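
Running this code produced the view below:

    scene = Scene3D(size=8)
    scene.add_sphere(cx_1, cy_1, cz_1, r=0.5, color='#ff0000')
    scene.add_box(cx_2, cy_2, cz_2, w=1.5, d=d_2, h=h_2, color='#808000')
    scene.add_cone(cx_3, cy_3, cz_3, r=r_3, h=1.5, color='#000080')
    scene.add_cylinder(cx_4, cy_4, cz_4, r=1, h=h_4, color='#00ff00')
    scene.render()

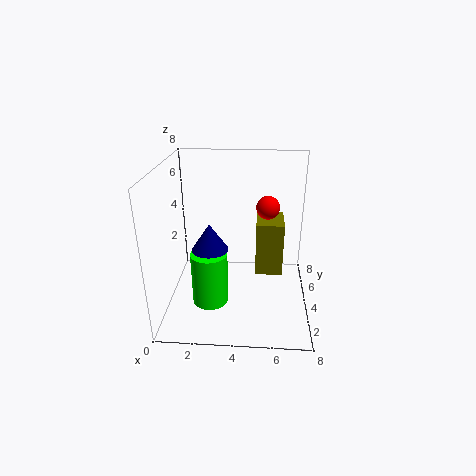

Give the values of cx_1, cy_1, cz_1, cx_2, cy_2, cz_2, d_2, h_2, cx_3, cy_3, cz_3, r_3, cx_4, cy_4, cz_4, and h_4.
cx_1 = 5.5, cy_1 = 1, cz_1 = 7, cx_2 = 5, cy_2 = 3.5, cz_2 = 2, d_2 = 2, h_2 = 3, cx_3 = 2.5, cy_3 = 3.5, cz_3 = 3.5, r_3 = 1, cx_4 = 2.5, cy_4 = 3, cz_4 = 0.5, h_4 = 3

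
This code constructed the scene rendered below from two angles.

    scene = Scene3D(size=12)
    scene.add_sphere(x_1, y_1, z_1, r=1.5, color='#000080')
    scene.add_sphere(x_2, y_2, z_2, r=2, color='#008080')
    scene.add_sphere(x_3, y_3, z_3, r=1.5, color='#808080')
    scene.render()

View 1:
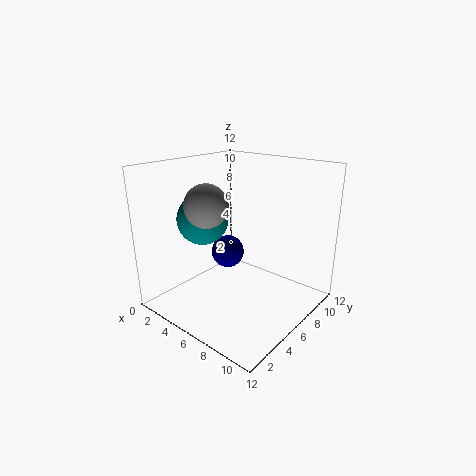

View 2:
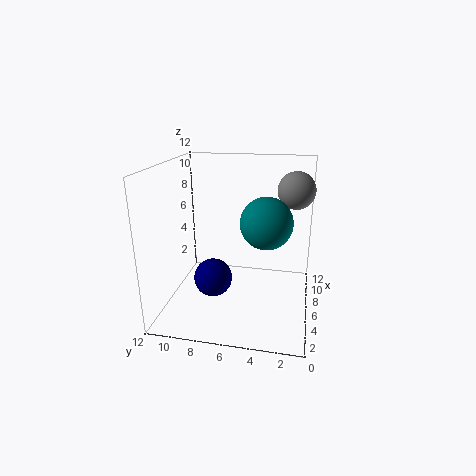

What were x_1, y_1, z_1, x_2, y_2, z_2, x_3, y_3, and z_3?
x_1 = 3.5
y_1 = 7.5
z_1 = 3.5
x_2 = 4.5
y_2 = 3.5
z_2 = 8
x_3 = 7
y_3 = 1.5
z_3 = 10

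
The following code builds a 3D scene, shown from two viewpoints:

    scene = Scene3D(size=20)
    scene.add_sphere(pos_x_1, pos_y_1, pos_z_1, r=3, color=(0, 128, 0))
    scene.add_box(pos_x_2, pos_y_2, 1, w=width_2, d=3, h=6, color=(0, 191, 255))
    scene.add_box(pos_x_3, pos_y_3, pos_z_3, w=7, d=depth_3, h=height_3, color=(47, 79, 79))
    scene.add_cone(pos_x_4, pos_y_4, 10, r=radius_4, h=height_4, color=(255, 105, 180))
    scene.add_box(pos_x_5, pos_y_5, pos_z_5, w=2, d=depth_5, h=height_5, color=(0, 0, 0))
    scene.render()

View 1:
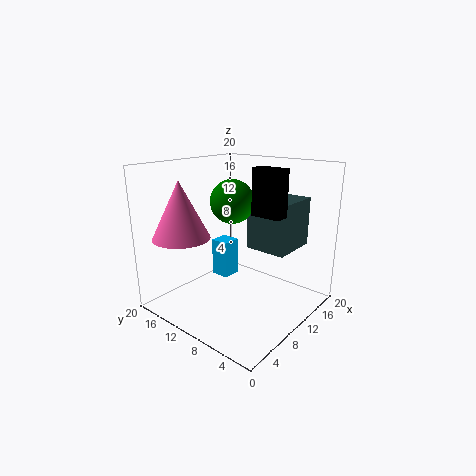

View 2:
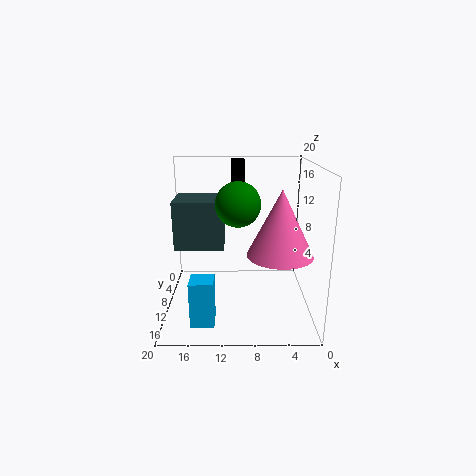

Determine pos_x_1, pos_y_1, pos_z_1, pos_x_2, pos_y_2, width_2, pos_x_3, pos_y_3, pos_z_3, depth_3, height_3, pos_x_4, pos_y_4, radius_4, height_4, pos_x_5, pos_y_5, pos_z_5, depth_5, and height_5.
pos_x_1 = 10, pos_y_1 = 11, pos_z_1 = 15, pos_x_2 = 13, pos_y_2 = 15, width_2 = 3, pos_x_3 = 12, pos_y_3 = 4, pos_z_3 = 8, depth_3 = 6, height_3 = 7, pos_x_4 = 5, pos_y_4 = 16, radius_4 = 4, height_4 = 8, pos_x_5 = 9, pos_y_5 = 3, pos_z_5 = 14, depth_5 = 4, height_5 = 6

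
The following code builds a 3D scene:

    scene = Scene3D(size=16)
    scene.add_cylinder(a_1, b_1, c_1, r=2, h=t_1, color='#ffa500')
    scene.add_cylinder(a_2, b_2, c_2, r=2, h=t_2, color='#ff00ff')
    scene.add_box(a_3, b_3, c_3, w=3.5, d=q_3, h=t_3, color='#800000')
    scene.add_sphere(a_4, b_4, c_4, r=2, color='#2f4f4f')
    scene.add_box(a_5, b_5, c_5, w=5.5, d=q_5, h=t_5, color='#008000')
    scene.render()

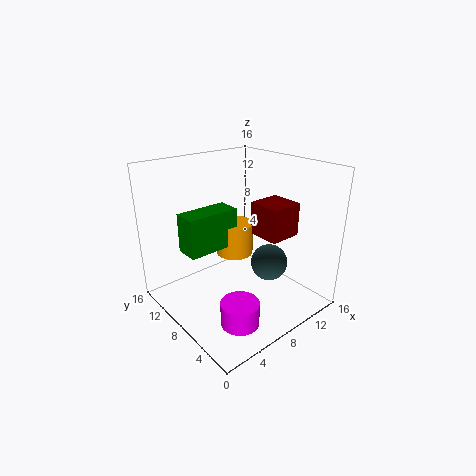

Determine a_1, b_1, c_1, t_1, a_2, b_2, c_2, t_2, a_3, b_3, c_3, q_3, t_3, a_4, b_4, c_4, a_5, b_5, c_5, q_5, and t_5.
a_1 = 7.5
b_1 = 8
c_1 = 6.5
t_1 = 3.5
a_2 = 4.5
b_2 = 3.5
c_2 = 1
t_2 = 2.5
a_3 = 8.5
b_3 = 3
c_3 = 9
q_3 = 3.5
t_3 = 3.5
a_4 = 10
b_4 = 5
c_4 = 5.5
a_5 = 1.5
b_5 = 7
c_5 = 8
q_5 = 2.5
t_5 = 4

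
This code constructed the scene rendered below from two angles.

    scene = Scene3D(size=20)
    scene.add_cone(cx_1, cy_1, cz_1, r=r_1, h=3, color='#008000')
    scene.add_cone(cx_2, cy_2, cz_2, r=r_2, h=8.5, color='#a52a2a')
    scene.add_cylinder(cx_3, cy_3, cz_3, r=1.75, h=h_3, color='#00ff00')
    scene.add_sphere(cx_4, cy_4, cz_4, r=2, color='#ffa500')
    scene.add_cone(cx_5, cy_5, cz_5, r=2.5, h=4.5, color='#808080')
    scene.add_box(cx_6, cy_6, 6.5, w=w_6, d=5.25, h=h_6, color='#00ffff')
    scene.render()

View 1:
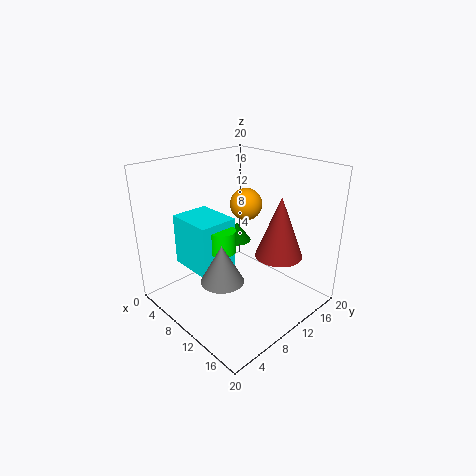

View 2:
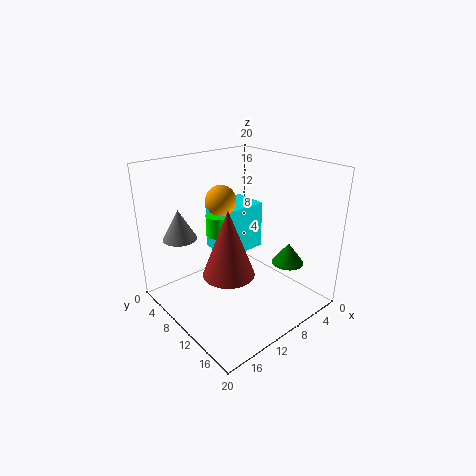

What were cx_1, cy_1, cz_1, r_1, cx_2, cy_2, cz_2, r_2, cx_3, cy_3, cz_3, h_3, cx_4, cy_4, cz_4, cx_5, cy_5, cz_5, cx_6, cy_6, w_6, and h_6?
cx_1 = 4.75, cy_1 = 14.75, cz_1 = 6.25, r_1 = 2.25, cx_2 = 14.5, cy_2 = 13.5, cz_2 = 7.75, r_2 = 3.25, cx_3 = 10.75, cy_3 = 6.5, cz_3 = 9.5, h_3 = 3, cx_4 = 12.25, cy_4 = 9.25, cz_4 = 15.75, cx_5 = 15, cy_5 = 2.75, cz_5 = 8.75, cx_6 = 4.25, cy_6 = 3.5, w_6 = 6.5, h_6 = 7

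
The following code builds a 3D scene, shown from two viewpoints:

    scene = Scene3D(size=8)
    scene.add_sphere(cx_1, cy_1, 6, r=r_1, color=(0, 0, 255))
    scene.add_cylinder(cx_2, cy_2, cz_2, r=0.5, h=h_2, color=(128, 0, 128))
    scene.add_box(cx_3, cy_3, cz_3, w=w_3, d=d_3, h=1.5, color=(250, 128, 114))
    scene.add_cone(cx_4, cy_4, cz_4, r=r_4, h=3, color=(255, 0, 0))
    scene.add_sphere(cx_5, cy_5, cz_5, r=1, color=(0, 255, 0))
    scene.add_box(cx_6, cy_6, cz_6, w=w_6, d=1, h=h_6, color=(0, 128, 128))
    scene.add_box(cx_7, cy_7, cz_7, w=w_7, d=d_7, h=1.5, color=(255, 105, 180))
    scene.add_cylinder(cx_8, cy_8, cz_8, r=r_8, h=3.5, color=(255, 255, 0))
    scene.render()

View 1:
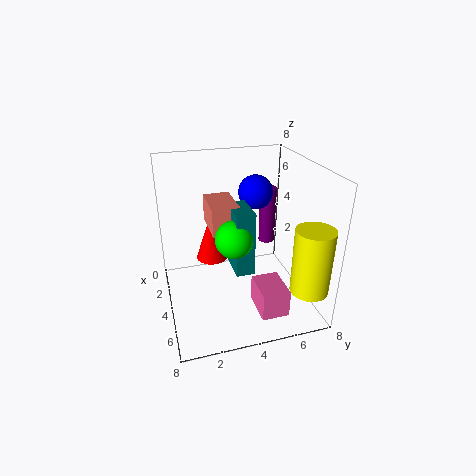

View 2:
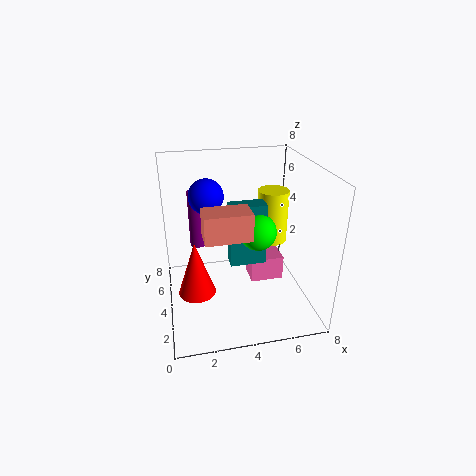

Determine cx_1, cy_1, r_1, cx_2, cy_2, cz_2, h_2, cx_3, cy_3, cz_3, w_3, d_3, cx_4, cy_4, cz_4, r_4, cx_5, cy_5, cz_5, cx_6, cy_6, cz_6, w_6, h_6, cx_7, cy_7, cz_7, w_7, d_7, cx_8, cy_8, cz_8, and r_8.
cx_1 = 2.5; cy_1 = 5.5; r_1 = 1; cx_2 = 2; cy_2 = 6.5; cz_2 = 2.5; h_2 = 3.5; cx_3 = 2; cy_3 = 2.5; cz_3 = 4.5; w_3 = 2.5; d_3 = 1.5; cx_4 = 1.5; cy_4 = 3; cz_4 = 1.5; r_4 = 1; cx_5 = 5; cy_5 = 3.5; cz_5 = 4.5; cx_6 = 3.5; cy_6 = 3.5; cz_6 = 2.5; w_6 = 2; h_6 = 3.5; cx_7 = 5; cy_7 = 4.5; cz_7 = 0.5; w_7 = 2; d_7 = 1.5; cx_8 = 7; cy_8 = 7; cz_8 = 2; r_8 = 1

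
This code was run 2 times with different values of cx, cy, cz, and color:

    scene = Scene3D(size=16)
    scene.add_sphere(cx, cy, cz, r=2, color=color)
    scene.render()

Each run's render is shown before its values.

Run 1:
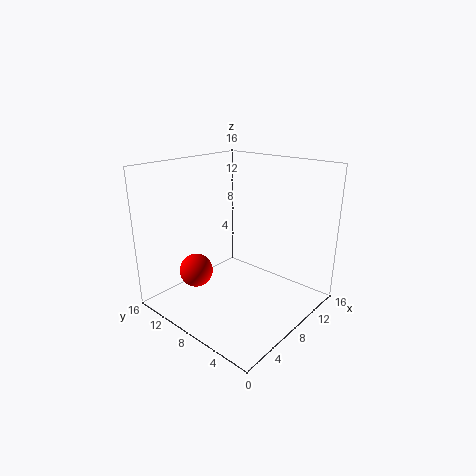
cx = 6
cy = 13
cz = 3
color = 'red'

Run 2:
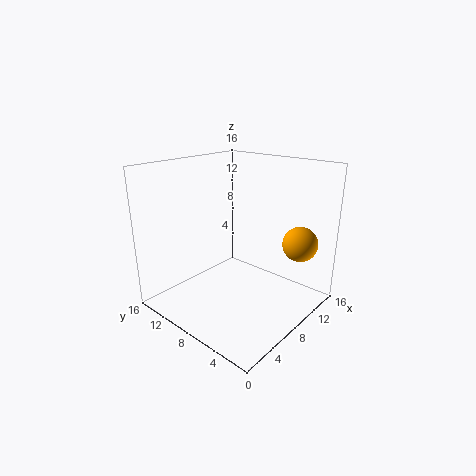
cx = 13
cy = 3
cz = 7
color = 'orange'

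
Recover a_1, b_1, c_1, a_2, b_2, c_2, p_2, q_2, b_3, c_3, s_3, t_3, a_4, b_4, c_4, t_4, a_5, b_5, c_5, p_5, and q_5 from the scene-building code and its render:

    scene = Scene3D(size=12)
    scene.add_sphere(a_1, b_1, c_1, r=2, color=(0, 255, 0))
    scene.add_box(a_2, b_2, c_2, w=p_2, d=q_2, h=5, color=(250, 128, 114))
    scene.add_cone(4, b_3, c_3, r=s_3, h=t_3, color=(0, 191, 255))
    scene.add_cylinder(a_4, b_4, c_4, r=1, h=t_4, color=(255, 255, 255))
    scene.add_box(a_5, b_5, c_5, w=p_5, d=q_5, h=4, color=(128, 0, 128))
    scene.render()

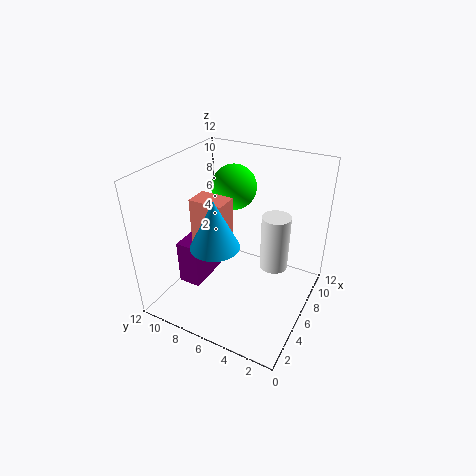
a_1 = 9
b_1 = 8
c_1 = 9
a_2 = 5
b_2 = 7
c_2 = 4
p_2 = 2
q_2 = 3
b_3 = 7
c_3 = 6
s_3 = 2
t_3 = 4
a_4 = 4
b_4 = 2
c_4 = 6
t_4 = 4
a_5 = 4
b_5 = 9
c_5 = 1
p_5 = 4
q_5 = 2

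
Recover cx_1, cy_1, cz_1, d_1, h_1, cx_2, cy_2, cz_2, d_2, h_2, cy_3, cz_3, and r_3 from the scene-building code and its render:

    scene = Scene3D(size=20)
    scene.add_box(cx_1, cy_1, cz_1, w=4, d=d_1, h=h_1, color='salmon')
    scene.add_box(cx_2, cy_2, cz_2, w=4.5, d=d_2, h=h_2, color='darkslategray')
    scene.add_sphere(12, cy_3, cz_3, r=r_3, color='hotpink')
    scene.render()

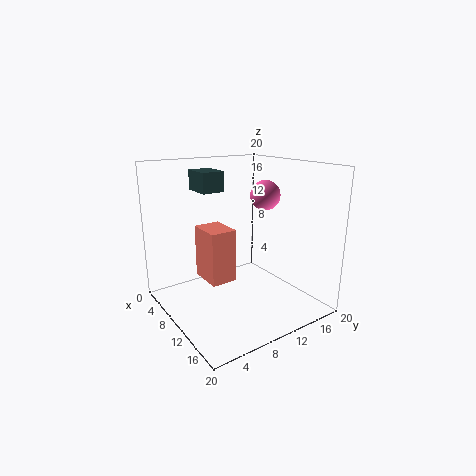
cx_1 = 13; cy_1 = 2; cz_1 = 8; d_1 = 3; h_1 = 6; cx_2 = 0.5; cy_2 = 7.5; cz_2 = 15.5; d_2 = 3.5; h_2 = 3; cy_3 = 13; cz_3 = 16; r_3 = 2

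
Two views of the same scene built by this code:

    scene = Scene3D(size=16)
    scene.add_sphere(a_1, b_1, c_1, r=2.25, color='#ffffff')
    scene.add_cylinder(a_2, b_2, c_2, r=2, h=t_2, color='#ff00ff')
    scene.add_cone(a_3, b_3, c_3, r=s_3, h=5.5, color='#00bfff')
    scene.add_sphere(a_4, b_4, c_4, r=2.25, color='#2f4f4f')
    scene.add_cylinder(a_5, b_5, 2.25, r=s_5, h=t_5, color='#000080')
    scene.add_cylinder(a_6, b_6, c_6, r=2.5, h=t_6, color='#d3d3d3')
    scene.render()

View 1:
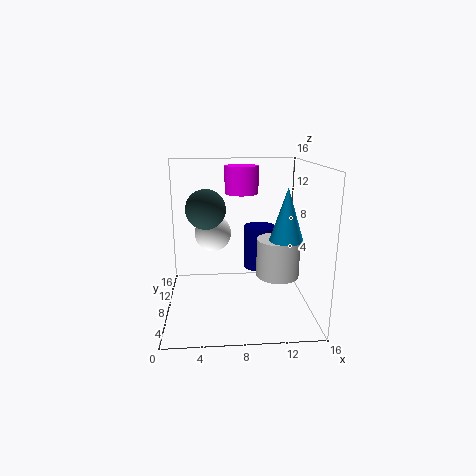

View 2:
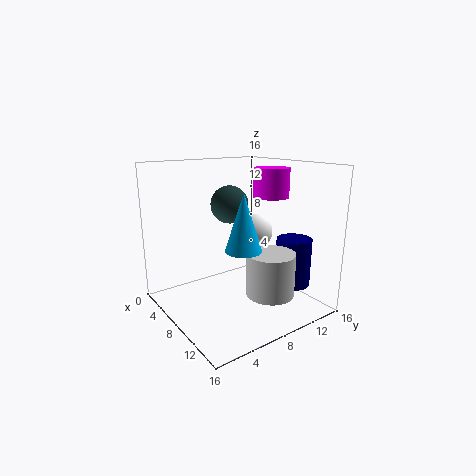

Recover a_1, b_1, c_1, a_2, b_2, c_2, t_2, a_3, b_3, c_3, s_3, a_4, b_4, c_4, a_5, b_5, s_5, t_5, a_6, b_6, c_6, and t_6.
a_1 = 5.25; b_1 = 12.5; c_1 = 7.25; a_2 = 8.75; b_2 = 12; c_2 = 12.25; t_2 = 3.25; a_3 = 12.75; b_3 = 5.25; c_3 = 8.5; s_3 = 1.75; a_4 = 4.5; b_4 = 9.25; c_4 = 11; a_5 = 11.25; b_5 = 13.5; s_5 = 2; t_5 = 5.5; a_6 = 12.75; b_6 = 8.75; c_6 = 3; t_6 = 4.5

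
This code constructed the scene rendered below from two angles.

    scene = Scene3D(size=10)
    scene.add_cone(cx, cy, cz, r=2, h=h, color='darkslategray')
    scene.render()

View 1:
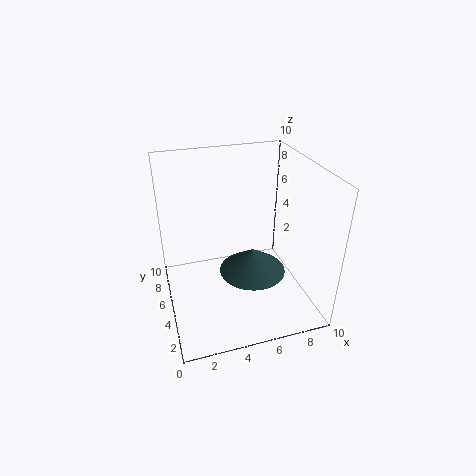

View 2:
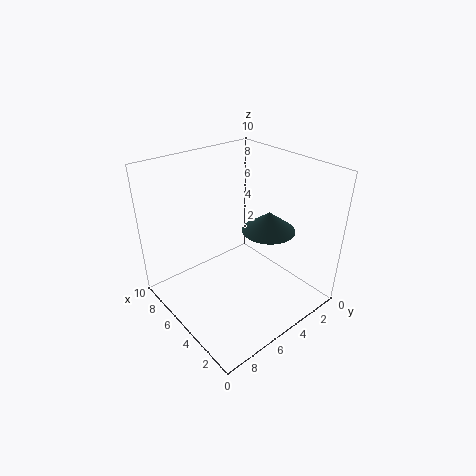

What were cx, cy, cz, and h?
cx = 5
cy = 2
cz = 4.5
h = 1.5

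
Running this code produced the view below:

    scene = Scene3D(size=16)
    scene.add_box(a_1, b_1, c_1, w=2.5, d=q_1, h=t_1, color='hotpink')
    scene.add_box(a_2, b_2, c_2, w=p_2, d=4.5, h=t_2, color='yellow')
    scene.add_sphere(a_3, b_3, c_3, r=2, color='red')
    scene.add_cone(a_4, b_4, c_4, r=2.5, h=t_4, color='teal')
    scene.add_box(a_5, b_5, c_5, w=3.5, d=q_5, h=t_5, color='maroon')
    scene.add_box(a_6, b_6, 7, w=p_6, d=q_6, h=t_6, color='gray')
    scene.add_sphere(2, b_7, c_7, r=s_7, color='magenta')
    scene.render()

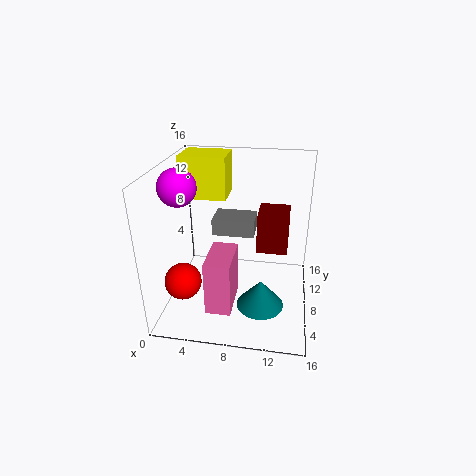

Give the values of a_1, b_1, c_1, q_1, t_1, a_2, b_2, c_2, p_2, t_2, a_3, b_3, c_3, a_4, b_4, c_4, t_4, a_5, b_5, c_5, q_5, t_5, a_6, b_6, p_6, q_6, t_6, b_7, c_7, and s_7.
a_1 = 6
b_1 = 0.5
c_1 = 3.5
q_1 = 4.5
t_1 = 5.5
a_2 = 0.5
b_2 = 11
c_2 = 11
p_2 = 5.5
t_2 = 5
a_3 = 2.5
b_3 = 4.5
c_3 = 4
a_4 = 11
b_4 = 4.5
c_4 = 2
t_4 = 3
a_5 = 10
b_5 = 8.5
c_5 = 6
q_5 = 4
t_5 = 4.5
a_6 = 4.5
b_6 = 10
p_6 = 5
q_6 = 3.5
t_6 = 2
b_7 = 6.5
c_7 = 14
s_7 = 2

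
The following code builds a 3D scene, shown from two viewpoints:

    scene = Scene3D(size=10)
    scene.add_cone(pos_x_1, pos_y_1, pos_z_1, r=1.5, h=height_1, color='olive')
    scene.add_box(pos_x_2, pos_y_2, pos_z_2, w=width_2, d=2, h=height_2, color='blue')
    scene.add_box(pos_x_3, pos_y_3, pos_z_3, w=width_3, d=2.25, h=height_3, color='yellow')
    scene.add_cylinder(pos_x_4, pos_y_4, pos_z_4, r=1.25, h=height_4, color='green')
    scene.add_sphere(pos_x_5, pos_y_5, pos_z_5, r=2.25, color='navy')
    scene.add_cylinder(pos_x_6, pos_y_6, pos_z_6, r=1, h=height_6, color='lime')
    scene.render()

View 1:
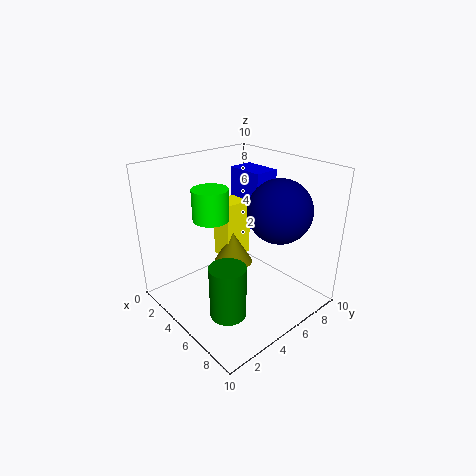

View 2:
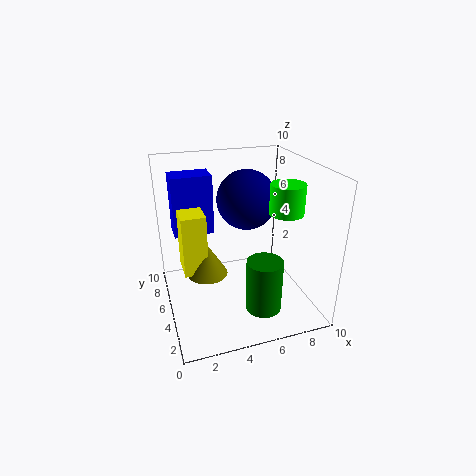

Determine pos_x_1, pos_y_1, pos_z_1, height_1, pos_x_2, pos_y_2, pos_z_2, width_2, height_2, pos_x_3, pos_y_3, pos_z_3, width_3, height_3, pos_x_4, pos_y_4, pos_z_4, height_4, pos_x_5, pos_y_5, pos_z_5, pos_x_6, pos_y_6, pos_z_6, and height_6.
pos_x_1 = 3
pos_y_1 = 6.25
pos_z_1 = 1.75
height_1 = 2.5
pos_x_2 = 1
pos_y_2 = 7.75
pos_z_2 = 4.25
width_2 = 3
height_2 = 4.5
pos_x_3 = 1.25
pos_y_3 = 5.75
pos_z_3 = 2
width_3 = 1.75
height_3 = 4.5
pos_x_4 = 6.25
pos_y_4 = 3
pos_z_4 = 0.25
height_4 = 3.75
pos_x_5 = 6.5
pos_y_5 = 7.5
pos_z_5 = 6.75
pos_x_6 = 6.75
pos_y_6 = 1.5
pos_z_6 = 8
height_6 = 1.75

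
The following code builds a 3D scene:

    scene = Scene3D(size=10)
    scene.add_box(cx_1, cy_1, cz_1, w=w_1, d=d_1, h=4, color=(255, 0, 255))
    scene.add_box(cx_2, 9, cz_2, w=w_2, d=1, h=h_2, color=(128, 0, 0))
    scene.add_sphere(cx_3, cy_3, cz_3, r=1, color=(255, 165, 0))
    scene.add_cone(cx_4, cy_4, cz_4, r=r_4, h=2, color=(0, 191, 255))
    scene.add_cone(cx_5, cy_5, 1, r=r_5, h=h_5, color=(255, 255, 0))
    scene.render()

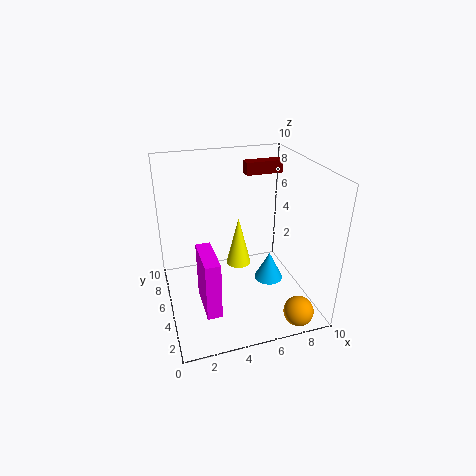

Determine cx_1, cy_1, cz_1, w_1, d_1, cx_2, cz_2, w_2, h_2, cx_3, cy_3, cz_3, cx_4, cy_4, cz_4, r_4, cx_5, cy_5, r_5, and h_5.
cx_1 = 2, cy_1 = 2, cz_1 = 1, w_1 = 1, d_1 = 3, cx_2 = 7, cz_2 = 8, w_2 = 3, h_2 = 1, cx_3 = 8, cy_3 = 1, cz_3 = 1, cx_4 = 7, cy_4 = 4, cz_4 = 2, r_4 = 1, cx_5 = 6, cy_5 = 8, r_5 = 1, h_5 = 4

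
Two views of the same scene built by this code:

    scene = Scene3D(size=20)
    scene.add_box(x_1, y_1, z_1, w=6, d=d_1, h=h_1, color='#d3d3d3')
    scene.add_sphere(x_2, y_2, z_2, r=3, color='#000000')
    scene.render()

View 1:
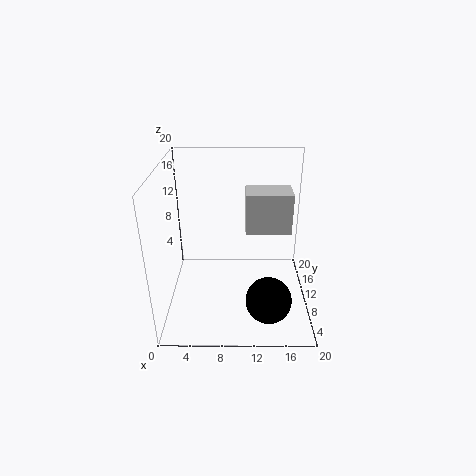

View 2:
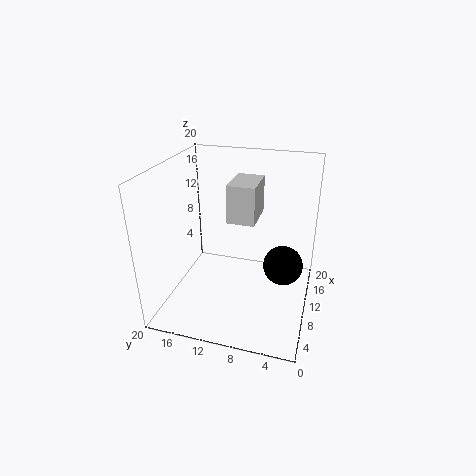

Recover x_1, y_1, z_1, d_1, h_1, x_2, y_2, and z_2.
x_1 = 11
y_1 = 8
z_1 = 11.5
d_1 = 4
h_1 = 5.5
x_2 = 14
y_2 = 4
z_2 = 4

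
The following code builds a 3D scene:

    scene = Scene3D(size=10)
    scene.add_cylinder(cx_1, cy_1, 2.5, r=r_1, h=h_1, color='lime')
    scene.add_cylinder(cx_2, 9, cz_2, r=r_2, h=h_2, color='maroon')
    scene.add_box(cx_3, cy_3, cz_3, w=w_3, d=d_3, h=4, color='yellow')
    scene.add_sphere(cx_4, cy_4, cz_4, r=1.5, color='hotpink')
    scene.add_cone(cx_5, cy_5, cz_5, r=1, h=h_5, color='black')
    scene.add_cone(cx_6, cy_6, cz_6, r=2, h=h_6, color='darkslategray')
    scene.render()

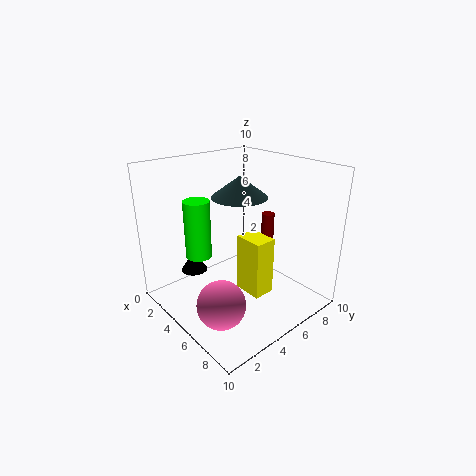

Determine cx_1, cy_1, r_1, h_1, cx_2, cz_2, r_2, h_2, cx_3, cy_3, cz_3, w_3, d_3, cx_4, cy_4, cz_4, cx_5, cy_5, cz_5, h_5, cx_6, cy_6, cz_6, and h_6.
cx_1 = 1.5, cy_1 = 4, r_1 = 1, h_1 = 4.5, cx_2 = 4, cz_2 = 3, r_2 = 0.5, h_2 = 2.5, cx_3 = 5.5, cy_3 = 4.5, cz_3 = 1.5, w_3 = 2, d_3 = 1.5, cx_4 = 7.5, cy_4 = 1.5, cz_4 = 2.5, cx_5 = 1.5, cy_5 = 3.5, cz_5 = 1.5, h_5 = 1.5, cx_6 = 4, cy_6 = 6, cz_6 = 7.5, h_6 = 1.5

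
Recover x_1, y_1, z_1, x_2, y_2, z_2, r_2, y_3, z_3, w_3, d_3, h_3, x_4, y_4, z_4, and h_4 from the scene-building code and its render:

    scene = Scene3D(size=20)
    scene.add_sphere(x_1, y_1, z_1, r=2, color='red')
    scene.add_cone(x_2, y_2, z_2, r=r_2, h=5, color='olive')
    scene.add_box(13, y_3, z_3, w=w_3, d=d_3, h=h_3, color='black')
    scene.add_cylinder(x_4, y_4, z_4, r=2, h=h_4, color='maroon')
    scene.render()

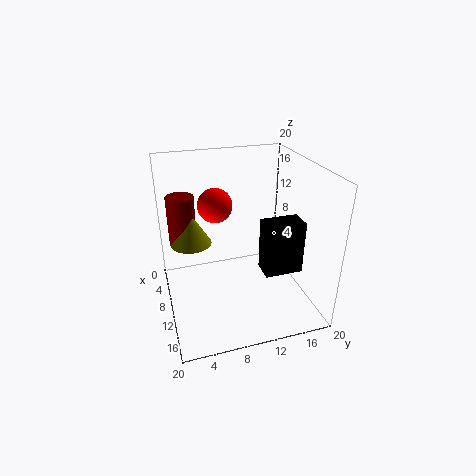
x_1 = 14; y_1 = 6; z_1 = 17; x_2 = 6; y_2 = 4; z_2 = 8; r_2 = 3; y_3 = 12; z_3 = 7; w_3 = 3; d_3 = 5; h_3 = 7; x_4 = 5; y_4 = 3; z_4 = 8; h_4 = 7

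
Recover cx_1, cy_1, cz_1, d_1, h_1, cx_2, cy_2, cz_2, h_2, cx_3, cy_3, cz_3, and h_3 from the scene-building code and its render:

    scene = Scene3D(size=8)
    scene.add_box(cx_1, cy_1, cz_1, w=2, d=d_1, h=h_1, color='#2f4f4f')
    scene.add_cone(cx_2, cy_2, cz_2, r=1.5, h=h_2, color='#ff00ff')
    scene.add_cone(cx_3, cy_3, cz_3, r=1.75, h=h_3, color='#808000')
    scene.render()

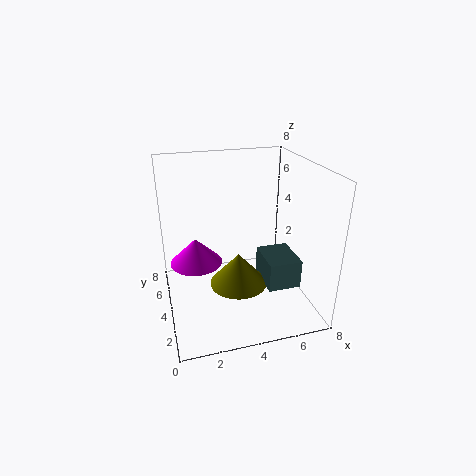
cx_1 = 5.75; cy_1 = 3.25; cz_1 = 0.5; d_1 = 2.5; h_1 = 1.75; cx_2 = 1.75; cy_2 = 5; cz_2 = 2.25; h_2 = 1.5; cx_3 = 4.25; cy_3 = 4.75; cz_3 = 0.5; h_3 = 2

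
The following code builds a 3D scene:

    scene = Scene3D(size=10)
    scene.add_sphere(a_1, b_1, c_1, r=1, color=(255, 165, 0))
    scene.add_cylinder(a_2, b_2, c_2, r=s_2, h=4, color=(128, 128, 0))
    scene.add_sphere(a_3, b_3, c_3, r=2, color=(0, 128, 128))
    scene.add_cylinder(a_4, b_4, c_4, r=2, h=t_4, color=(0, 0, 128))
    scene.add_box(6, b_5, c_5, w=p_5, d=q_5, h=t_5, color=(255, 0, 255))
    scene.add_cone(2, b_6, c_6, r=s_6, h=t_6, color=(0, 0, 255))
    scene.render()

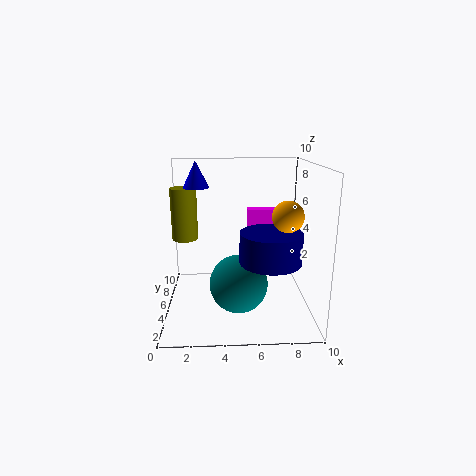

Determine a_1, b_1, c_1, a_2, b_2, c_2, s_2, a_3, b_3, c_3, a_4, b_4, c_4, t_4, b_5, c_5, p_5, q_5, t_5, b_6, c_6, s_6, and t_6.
a_1 = 8; b_1 = 3; c_1 = 7; a_2 = 1; b_2 = 8; c_2 = 4; s_2 = 1; a_3 = 5; b_3 = 4; c_3 = 2; a_4 = 7; b_4 = 3; c_4 = 4; t_4 = 2; b_5 = 9; c_5 = 4; p_5 = 3; q_5 = 1; t_5 = 2; b_6 = 8; c_6 = 8; s_6 = 1; t_6 = 2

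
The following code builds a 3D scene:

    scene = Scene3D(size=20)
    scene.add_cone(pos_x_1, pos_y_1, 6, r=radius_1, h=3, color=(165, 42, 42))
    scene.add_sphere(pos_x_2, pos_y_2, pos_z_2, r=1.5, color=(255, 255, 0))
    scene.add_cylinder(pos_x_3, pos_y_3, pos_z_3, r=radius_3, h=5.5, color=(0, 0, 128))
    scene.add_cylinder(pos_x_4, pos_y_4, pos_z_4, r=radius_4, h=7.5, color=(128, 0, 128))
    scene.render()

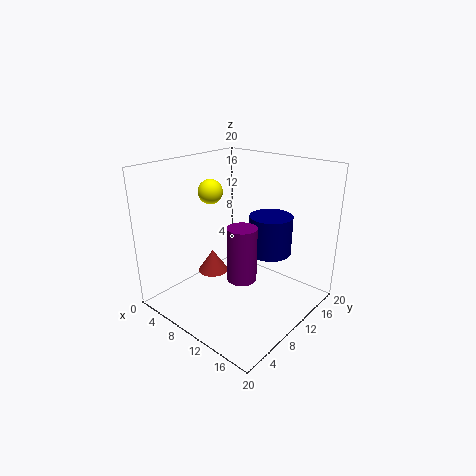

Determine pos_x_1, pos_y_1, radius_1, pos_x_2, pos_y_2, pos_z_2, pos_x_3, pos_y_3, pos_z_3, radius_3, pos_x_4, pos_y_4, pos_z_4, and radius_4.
pos_x_1 = 8.5
pos_y_1 = 6.5
radius_1 = 2
pos_x_2 = 9.5
pos_y_2 = 5.5
pos_z_2 = 17.5
pos_x_3 = 13
pos_y_3 = 13.5
pos_z_3 = 7.5
radius_3 = 3
pos_x_4 = 12
pos_y_4 = 8.5
pos_z_4 = 5
radius_4 = 2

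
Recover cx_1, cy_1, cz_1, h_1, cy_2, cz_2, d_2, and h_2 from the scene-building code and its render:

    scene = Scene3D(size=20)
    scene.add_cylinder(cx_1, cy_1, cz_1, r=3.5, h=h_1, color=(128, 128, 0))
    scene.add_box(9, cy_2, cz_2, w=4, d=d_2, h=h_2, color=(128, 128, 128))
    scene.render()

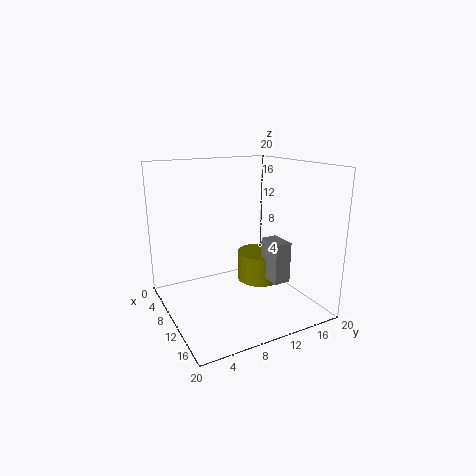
cx_1 = 7; cy_1 = 15.5; cz_1 = 1.5; h_1 = 4.5; cy_2 = 14.5; cz_2 = 3; d_2 = 2.5; h_2 = 6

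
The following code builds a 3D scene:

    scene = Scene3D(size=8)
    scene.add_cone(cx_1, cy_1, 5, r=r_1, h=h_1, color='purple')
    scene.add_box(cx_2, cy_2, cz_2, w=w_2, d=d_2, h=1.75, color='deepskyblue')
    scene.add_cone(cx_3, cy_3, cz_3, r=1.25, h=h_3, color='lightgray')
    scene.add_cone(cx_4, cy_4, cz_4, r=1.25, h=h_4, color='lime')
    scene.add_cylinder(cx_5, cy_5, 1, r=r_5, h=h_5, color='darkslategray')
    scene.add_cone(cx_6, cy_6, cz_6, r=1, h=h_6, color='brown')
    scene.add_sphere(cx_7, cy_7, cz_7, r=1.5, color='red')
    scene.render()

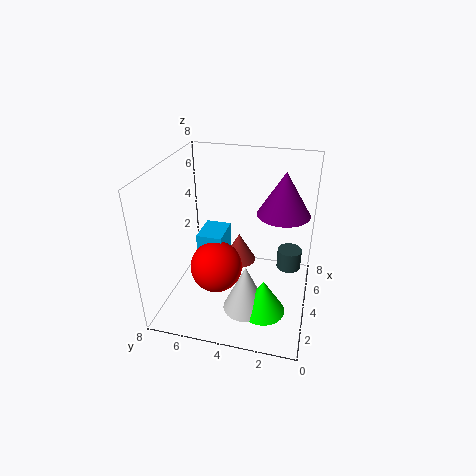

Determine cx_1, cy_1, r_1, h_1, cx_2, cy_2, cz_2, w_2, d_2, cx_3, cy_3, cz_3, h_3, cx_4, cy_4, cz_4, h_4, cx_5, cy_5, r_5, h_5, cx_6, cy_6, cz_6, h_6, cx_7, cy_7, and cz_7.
cx_1 = 5.5
cy_1 = 1.75
r_1 = 1.5
h_1 = 2.5
cx_2 = 4
cy_2 = 5
cz_2 = 2
w_2 = 2
d_2 = 1.5
cx_3 = 2.75
cy_3 = 3.25
cz_3 = 0.25
h_3 = 2.75
cx_4 = 2.75
cy_4 = 2.25
cz_4 = 0.25
h_4 = 2
cx_5 = 6.25
cy_5 = 1.25
r_5 = 0.75
h_5 = 1.25
cx_6 = 5.25
cy_6 = 4.25
cz_6 = 1.75
h_6 = 1.75
cx_7 = 3.75
cy_7 = 5.25
cz_7 = 2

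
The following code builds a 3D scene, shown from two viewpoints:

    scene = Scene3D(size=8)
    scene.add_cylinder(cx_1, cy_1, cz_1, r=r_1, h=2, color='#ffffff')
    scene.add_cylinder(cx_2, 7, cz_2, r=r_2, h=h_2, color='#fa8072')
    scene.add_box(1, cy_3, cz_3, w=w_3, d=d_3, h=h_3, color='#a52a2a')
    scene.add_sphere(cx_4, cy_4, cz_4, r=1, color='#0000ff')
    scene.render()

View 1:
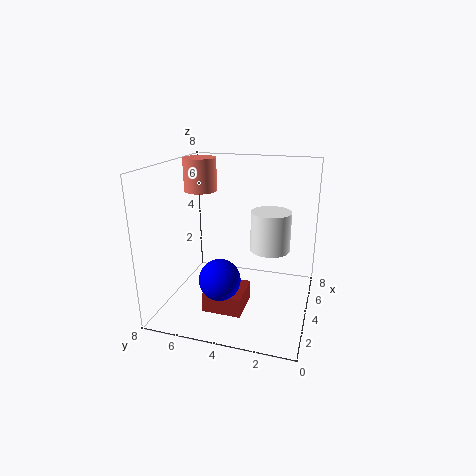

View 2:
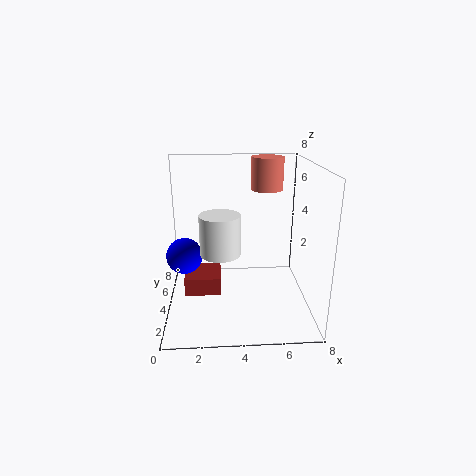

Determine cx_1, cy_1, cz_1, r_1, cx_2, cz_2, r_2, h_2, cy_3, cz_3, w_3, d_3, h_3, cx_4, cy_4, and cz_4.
cx_1 = 3; cy_1 = 2; cz_1 = 4; r_1 = 1; cx_2 = 6; cz_2 = 6; r_2 = 1; h_2 = 2; cy_3 = 3; cz_3 = 1; w_3 = 2; d_3 = 2; h_3 = 1; cx_4 = 1; cy_4 = 4; cz_4 = 3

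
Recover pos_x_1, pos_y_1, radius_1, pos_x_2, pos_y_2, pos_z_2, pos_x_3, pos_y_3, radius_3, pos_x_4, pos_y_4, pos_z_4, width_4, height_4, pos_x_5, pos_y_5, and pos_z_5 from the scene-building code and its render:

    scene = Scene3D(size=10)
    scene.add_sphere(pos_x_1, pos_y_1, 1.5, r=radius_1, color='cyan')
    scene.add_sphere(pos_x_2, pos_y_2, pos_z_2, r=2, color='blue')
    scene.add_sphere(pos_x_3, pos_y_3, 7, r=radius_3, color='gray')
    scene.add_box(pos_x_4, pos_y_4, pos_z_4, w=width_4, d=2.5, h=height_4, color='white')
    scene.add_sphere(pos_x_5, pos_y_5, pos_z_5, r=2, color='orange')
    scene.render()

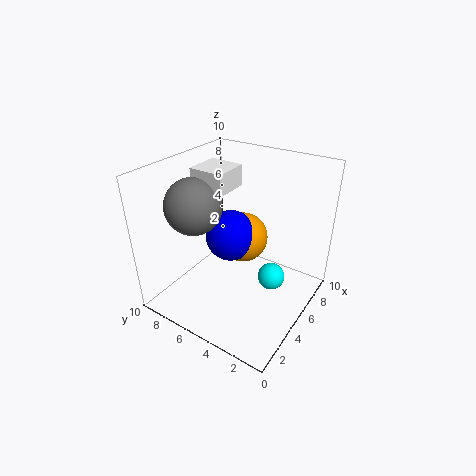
pos_x_1 = 6.5
pos_y_1 = 3
radius_1 = 1
pos_x_2 = 7
pos_y_2 = 7
pos_z_2 = 3.5
pos_x_3 = 4
pos_y_3 = 8
radius_3 = 2
pos_x_4 = 4.5
pos_y_4 = 6
pos_z_4 = 8
width_4 = 2.5
height_4 = 1.5
pos_x_5 = 8
pos_y_5 = 6.5
pos_z_5 = 3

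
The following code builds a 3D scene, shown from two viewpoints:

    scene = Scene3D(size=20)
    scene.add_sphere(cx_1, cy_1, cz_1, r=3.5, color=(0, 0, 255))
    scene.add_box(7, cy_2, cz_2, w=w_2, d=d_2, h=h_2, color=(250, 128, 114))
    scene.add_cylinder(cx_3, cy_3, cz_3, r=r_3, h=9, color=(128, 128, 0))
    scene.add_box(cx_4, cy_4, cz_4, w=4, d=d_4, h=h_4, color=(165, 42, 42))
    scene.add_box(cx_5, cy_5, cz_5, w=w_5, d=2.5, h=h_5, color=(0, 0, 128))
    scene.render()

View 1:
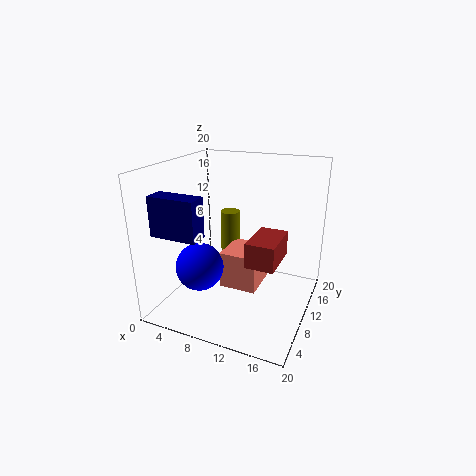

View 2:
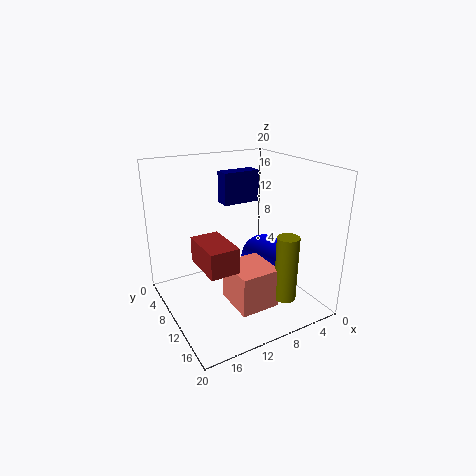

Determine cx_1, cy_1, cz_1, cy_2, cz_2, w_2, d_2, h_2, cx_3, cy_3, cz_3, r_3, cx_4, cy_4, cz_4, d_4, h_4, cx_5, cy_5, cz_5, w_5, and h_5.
cx_1 = 4.5
cy_1 = 8.5
cz_1 = 5
cy_2 = 10
cz_2 = 1.5
w_2 = 5.5
d_2 = 6
h_2 = 5.5
cx_3 = 6
cy_3 = 16
cz_3 = 2.5
r_3 = 1.5
cx_4 = 12
cy_4 = 7.5
cz_4 = 7
d_4 = 6.5
h_4 = 3.5
cx_5 = 2.5
cy_5 = 1
cz_5 = 12.5
w_5 = 6
h_5 = 5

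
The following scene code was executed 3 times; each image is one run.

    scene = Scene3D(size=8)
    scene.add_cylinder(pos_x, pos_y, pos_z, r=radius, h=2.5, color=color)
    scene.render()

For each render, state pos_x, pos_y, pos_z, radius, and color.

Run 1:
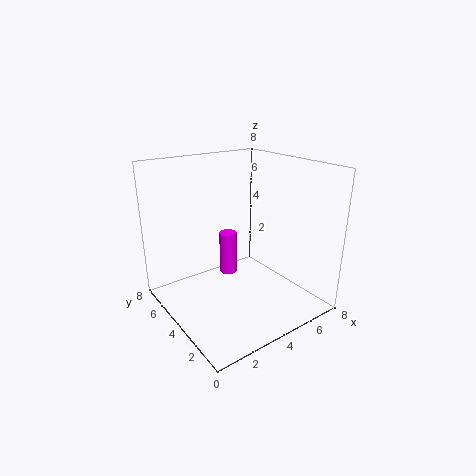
pos_x = 4; pos_y = 5; pos_z = 1.5; radius = 0.5; color = 'magenta'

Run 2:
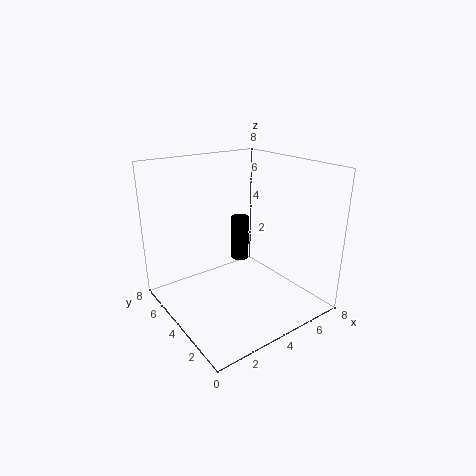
pos_x = 4.5; pos_y = 4.5; pos_z = 2.5; radius = 0.5; color = 'black'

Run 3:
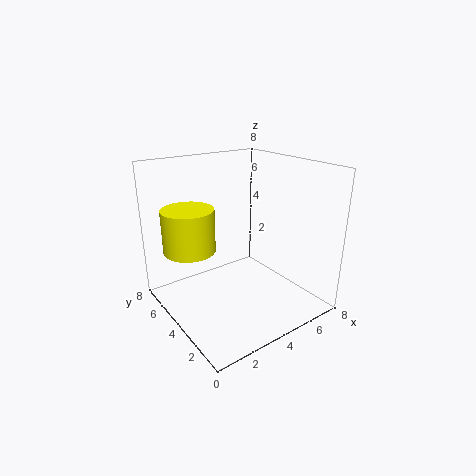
pos_x = 2; pos_y = 6; pos_z = 3; radius = 1.5; color = 'yellow'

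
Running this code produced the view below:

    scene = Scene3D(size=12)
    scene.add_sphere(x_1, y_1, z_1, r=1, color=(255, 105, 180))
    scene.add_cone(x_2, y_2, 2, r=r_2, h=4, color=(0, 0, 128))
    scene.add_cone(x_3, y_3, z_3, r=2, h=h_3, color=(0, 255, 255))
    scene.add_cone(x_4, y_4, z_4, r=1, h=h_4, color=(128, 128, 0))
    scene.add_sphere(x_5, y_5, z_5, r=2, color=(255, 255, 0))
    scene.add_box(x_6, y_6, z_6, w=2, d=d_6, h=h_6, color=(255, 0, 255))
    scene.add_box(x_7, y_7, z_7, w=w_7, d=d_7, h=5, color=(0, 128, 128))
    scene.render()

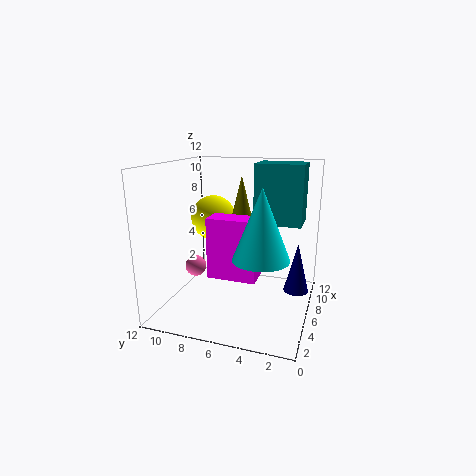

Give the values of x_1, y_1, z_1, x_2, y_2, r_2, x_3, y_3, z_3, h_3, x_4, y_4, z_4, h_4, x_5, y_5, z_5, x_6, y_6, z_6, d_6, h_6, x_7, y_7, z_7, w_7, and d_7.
x_1 = 8; y_1 = 11; z_1 = 2; x_2 = 6; y_2 = 1; r_2 = 1; x_3 = 2; y_3 = 3; z_3 = 6; h_3 = 5; x_4 = 7; y_4 = 6; z_4 = 7; h_4 = 4; x_5 = 8; y_5 = 9; z_5 = 7; x_6 = 4; y_6 = 4; z_6 = 3; d_6 = 4; h_6 = 5; x_7 = 7; y_7 = 1; z_7 = 7; w_7 = 3; d_7 = 4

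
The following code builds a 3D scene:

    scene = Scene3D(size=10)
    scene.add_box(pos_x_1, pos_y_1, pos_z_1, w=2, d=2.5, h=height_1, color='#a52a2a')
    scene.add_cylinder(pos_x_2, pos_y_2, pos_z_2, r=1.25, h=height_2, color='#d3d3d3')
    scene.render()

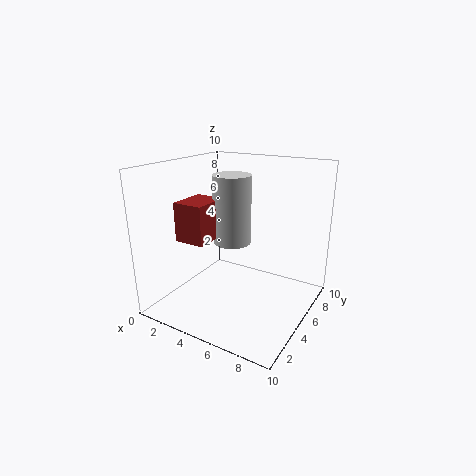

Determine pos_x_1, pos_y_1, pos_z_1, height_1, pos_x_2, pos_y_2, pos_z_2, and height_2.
pos_x_1 = 2.5
pos_y_1 = 1.5
pos_z_1 = 5.5
height_1 = 2.5
pos_x_2 = 5
pos_y_2 = 4.25
pos_z_2 = 5
height_2 = 4.5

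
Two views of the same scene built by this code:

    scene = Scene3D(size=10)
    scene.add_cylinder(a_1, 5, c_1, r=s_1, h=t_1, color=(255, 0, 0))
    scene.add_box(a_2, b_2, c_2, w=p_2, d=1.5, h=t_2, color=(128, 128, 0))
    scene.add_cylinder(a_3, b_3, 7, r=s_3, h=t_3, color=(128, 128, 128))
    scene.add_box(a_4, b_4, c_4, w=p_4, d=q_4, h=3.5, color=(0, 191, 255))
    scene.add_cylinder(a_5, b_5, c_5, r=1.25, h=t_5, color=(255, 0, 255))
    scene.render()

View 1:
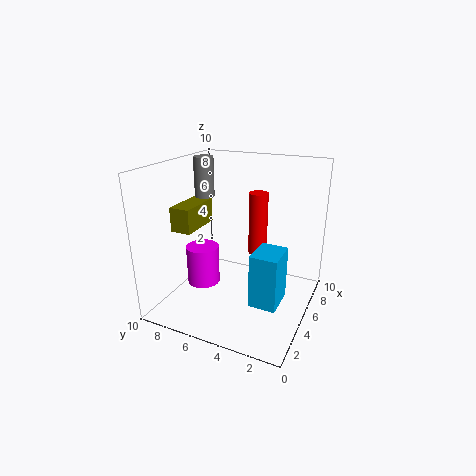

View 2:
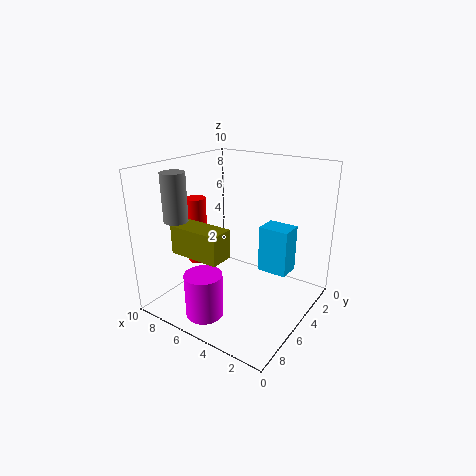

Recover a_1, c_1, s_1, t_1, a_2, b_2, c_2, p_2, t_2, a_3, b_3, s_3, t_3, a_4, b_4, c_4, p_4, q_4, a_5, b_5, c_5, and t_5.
a_1 = 8.75; c_1 = 2.25; s_1 = 0.75; t_1 = 5; a_2 = 3.5; b_2 = 8; c_2 = 5.25; p_2 = 3.25; t_2 = 1.75; a_3 = 7; b_3 = 8.75; s_3 = 0.75; t_3 = 3; a_4 = 2.25; b_4 = 1.25; c_4 = 1.75; p_4 = 2.25; q_4 = 1.75; a_5 = 5.5; b_5 = 8.25; c_5 = 0.5; t_5 = 3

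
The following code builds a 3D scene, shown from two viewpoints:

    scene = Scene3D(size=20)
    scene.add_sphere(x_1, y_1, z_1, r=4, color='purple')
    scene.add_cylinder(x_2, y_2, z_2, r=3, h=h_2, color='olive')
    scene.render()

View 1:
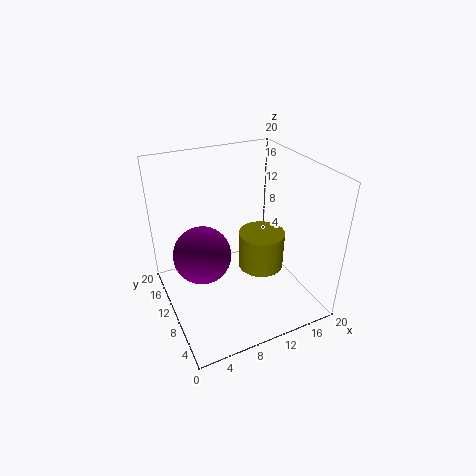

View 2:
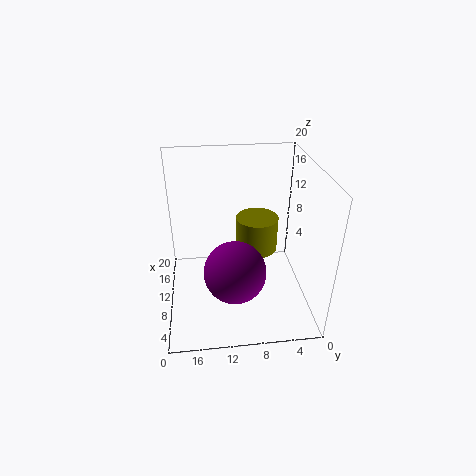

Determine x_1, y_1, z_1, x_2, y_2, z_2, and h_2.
x_1 = 5, y_1 = 11, z_1 = 8, x_2 = 12, y_2 = 7, z_2 = 7, h_2 = 5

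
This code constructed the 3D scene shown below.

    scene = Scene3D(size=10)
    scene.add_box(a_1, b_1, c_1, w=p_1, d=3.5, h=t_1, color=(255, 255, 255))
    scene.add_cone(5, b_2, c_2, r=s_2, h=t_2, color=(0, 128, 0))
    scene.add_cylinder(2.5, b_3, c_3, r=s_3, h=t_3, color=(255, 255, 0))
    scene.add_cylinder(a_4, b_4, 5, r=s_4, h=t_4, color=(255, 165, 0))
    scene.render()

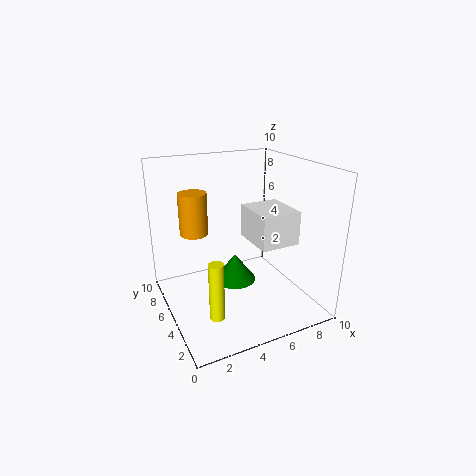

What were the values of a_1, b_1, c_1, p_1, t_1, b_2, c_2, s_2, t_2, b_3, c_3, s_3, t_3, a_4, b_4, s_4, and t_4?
a_1 = 6.5, b_1 = 4, c_1 = 4, p_1 = 3, t_1 = 2.5, b_2 = 5.5, c_2 = 1.5, s_2 = 1.5, t_2 = 2, b_3 = 3, c_3 = 0.5, s_3 = 0.5, t_3 = 4, a_4 = 2.5, b_4 = 7, s_4 = 1, t_4 = 3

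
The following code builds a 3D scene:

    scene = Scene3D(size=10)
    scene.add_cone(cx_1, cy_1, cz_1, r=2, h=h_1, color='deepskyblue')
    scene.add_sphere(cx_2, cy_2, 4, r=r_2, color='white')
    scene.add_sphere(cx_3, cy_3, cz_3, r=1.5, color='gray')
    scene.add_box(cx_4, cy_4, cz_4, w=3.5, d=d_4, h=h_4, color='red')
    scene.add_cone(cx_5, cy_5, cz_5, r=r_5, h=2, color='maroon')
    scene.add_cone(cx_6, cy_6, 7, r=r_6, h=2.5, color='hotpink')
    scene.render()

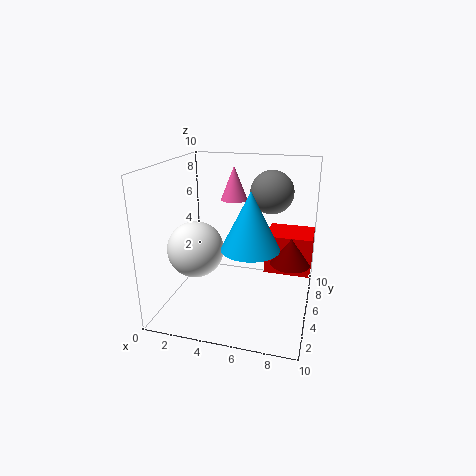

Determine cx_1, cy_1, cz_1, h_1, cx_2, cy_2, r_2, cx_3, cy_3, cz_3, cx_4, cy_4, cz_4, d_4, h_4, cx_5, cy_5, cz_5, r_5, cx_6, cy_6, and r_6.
cx_1 = 6; cy_1 = 4.5; cz_1 = 4.5; h_1 = 4; cx_2 = 2; cy_2 = 4.5; r_2 = 2; cx_3 = 7; cy_3 = 6.5; cz_3 = 8; cx_4 = 6.5; cy_4 = 7; cz_4 = 1.5; d_4 = 3; h_4 = 3; cx_5 = 8.5; cy_5 = 7; cz_5 = 2.5; r_5 = 1.5; cx_6 = 4; cy_6 = 7.5; r_6 = 1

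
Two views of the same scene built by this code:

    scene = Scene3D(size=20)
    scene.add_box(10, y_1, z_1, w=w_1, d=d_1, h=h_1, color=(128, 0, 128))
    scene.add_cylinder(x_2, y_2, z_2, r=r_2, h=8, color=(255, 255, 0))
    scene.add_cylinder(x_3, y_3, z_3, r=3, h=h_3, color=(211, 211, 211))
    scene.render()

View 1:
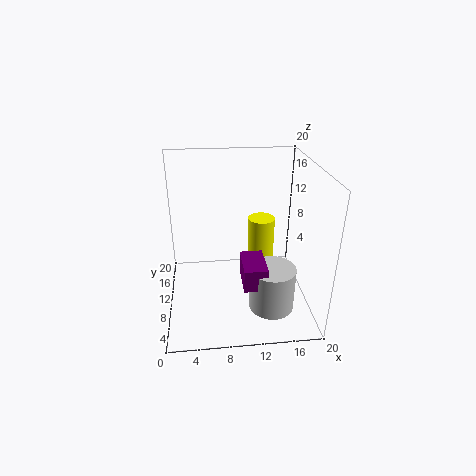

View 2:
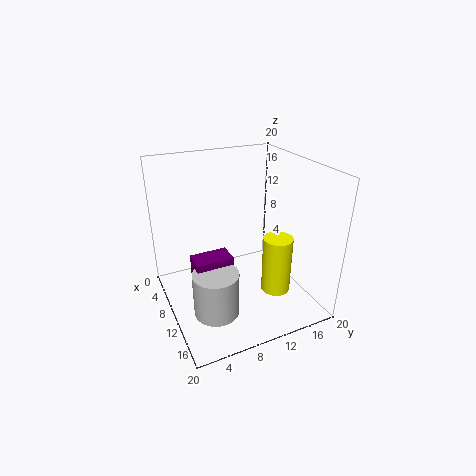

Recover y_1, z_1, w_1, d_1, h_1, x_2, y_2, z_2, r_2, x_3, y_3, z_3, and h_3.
y_1 = 3; z_1 = 6; w_1 = 3; d_1 = 5; h_1 = 3; x_2 = 14; y_2 = 14; z_2 = 3; r_2 = 2; x_3 = 14; y_3 = 5; z_3 = 2; h_3 = 6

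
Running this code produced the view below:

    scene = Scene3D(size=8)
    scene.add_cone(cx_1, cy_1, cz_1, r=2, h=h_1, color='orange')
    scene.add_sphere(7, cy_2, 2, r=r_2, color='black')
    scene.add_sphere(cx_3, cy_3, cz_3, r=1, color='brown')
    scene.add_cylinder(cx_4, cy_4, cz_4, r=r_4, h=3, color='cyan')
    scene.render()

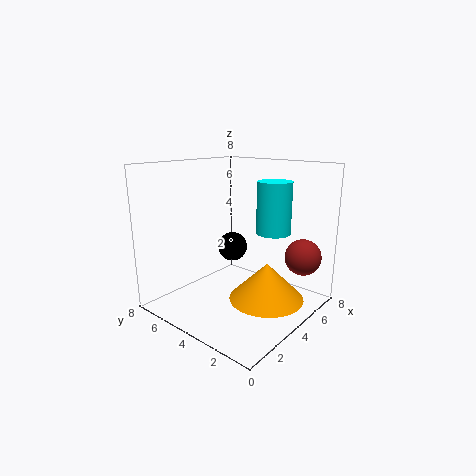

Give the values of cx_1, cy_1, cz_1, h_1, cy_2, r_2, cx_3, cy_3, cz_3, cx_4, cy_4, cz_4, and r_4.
cx_1 = 4; cy_1 = 2; cz_1 = 1; h_1 = 2; cy_2 = 7; r_2 = 1; cx_3 = 6; cy_3 = 1; cz_3 = 3; cx_4 = 6; cy_4 = 3; cz_4 = 4; r_4 = 1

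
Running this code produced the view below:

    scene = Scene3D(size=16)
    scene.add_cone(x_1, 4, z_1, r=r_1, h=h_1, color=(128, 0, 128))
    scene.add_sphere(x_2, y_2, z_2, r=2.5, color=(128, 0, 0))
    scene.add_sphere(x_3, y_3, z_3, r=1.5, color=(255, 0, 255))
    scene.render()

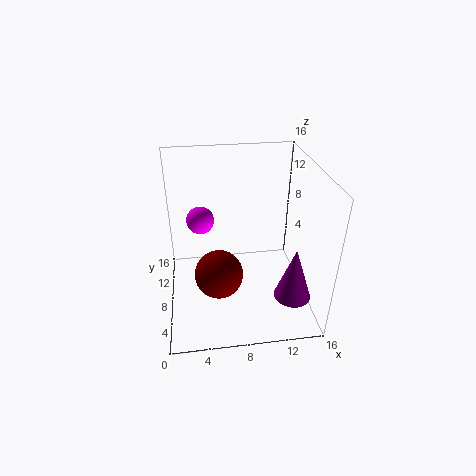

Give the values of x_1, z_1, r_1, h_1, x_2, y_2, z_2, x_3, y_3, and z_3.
x_1 = 13.5; z_1 = 2.5; r_1 = 2; h_1 = 6; x_2 = 5.5; y_2 = 4.5; z_2 = 6; x_3 = 4; y_3 = 9; z_3 = 10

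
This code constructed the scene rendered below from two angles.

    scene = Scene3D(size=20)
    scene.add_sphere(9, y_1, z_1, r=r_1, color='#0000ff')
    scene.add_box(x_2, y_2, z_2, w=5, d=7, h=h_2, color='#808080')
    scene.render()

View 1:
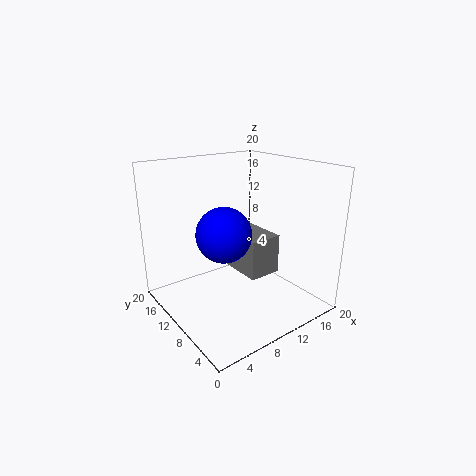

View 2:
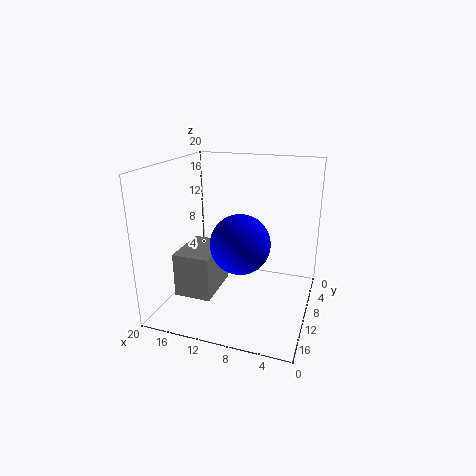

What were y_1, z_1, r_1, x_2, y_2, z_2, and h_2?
y_1 = 12
z_1 = 10
r_1 = 4
x_2 = 12
y_2 = 9
z_2 = 3
h_2 = 6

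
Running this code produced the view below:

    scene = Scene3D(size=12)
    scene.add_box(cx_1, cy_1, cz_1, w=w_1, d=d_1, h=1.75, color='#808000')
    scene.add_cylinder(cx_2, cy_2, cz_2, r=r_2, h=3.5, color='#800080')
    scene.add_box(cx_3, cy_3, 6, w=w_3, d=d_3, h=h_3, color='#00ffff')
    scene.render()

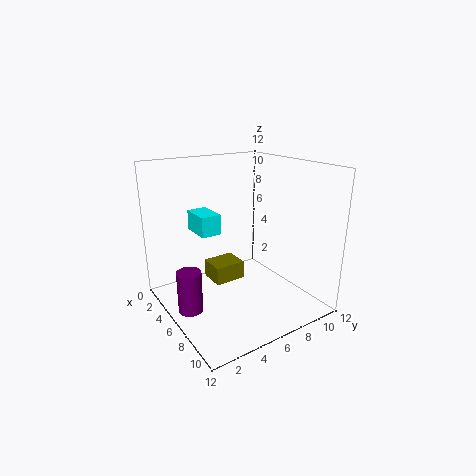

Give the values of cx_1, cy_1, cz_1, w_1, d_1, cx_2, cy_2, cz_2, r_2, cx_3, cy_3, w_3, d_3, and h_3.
cx_1 = 0.75
cy_1 = 5.5
cz_1 = 0.25
w_1 = 2.5
d_1 = 3
cx_2 = 5.75
cy_2 = 1.5
cz_2 = 0.5
r_2 = 1
cx_3 = 1.75
cy_3 = 3.5
w_3 = 2.75
d_3 = 1.75
h_3 = 1.75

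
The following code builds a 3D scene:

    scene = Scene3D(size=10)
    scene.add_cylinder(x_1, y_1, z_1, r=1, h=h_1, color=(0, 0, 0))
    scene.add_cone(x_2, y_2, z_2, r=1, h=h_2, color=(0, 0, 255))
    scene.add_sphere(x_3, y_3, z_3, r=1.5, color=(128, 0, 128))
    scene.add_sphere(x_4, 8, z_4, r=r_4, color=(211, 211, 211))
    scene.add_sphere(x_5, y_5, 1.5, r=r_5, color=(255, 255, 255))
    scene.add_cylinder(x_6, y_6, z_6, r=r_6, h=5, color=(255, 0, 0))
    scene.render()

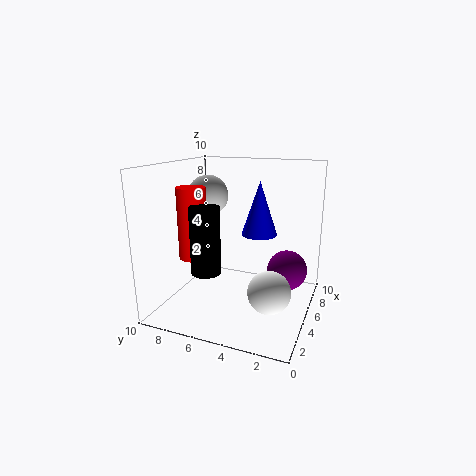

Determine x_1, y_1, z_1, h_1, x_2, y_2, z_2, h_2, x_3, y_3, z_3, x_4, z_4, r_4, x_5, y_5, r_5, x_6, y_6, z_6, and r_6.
x_1 = 3
y_1 = 6.5
z_1 = 3
h_1 = 4.5
x_2 = 2
y_2 = 2.5
z_2 = 6.5
h_2 = 3
x_3 = 7.5
y_3 = 2
z_3 = 2
x_4 = 6.5
z_4 = 7.5
r_4 = 1.5
x_5 = 4.5
y_5 = 2.5
r_5 = 1.5
x_6 = 4
y_6 = 8
z_6 = 3.5
r_6 = 1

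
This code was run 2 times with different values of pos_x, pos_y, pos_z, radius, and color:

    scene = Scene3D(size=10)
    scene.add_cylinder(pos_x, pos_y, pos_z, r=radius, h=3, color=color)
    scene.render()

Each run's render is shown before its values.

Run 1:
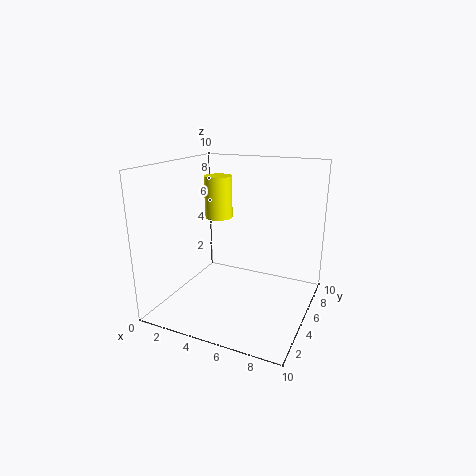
pos_x = 3
pos_y = 6
pos_z = 6
radius = 1
color = 'yellow'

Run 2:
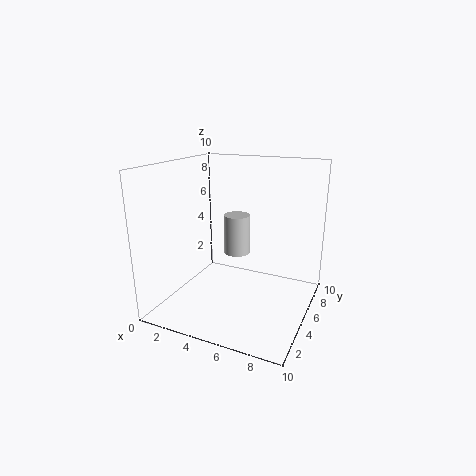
pos_x = 4
pos_y = 7
pos_z = 3
radius = 1
color = 'lightgray'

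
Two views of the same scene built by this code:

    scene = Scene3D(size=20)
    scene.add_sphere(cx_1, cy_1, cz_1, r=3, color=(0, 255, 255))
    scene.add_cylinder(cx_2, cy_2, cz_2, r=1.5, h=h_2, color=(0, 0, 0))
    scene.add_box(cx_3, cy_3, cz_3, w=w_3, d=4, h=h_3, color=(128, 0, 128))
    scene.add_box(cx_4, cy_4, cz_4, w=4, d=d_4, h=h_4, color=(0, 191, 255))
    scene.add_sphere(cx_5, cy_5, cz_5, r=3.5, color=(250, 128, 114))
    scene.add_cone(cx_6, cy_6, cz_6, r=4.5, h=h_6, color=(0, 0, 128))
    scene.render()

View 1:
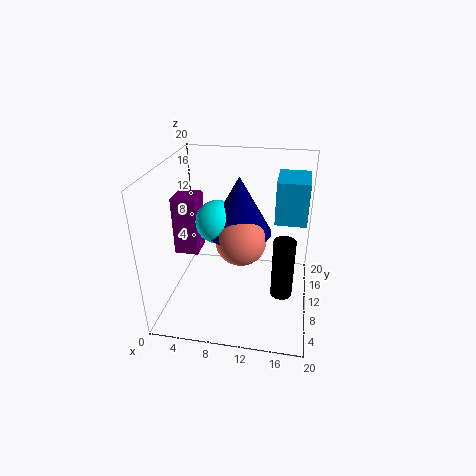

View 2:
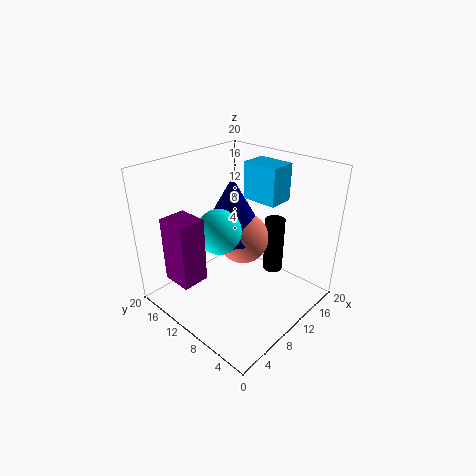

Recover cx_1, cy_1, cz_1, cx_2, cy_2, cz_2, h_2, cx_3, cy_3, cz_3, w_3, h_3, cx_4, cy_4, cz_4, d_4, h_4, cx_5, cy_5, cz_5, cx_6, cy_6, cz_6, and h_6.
cx_1 = 7
cy_1 = 10.5
cz_1 = 12
cx_2 = 16.5
cy_2 = 8.5
cz_2 = 2.5
h_2 = 8.5
cx_3 = 0.5
cy_3 = 10
cz_3 = 6.5
w_3 = 3.5
h_3 = 8.5
cx_4 = 15
cy_4 = 8
cz_4 = 13.5
d_4 = 5.5
h_4 = 5.5
cx_5 = 10.5
cy_5 = 9.5
cz_5 = 10
cx_6 = 10
cy_6 = 11
cz_6 = 10.5
h_6 = 8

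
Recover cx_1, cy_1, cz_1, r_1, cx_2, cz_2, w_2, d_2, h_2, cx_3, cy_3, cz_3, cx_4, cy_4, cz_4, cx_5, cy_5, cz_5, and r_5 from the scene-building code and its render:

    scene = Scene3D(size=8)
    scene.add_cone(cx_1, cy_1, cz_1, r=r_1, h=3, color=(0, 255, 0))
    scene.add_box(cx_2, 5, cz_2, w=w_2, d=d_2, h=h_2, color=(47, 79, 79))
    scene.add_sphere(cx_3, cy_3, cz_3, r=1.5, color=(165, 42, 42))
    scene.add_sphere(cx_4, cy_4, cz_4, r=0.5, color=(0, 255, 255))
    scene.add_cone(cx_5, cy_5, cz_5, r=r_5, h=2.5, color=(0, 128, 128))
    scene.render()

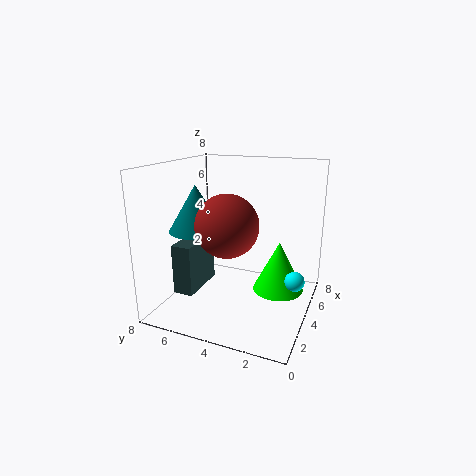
cx_1 = 5.5; cy_1 = 2; cz_1 = 0.5; r_1 = 1.5; cx_2 = 0.5; cz_2 = 2; w_2 = 2.5; d_2 = 1; h_2 = 2.5; cx_3 = 1.5; cy_3 = 3.5; cz_3 = 5.5; cx_4 = 3; cy_4 = 0.5; cz_4 = 2.5; cx_5 = 3; cy_5 = 6; cz_5 = 4.5; r_5 = 1.5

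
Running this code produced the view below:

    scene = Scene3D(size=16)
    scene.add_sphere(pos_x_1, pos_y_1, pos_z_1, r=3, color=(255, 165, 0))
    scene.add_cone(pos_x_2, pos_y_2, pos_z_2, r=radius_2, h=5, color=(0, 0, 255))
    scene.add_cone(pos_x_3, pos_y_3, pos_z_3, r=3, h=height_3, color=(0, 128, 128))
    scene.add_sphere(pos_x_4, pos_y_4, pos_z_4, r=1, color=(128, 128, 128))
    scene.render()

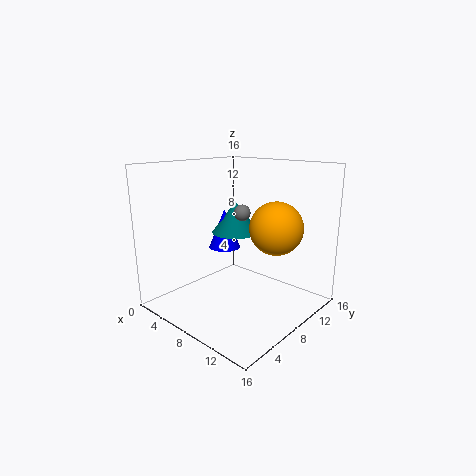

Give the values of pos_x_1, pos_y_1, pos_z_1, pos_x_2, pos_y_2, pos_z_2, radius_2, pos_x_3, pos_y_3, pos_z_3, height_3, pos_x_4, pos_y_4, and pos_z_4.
pos_x_1 = 11, pos_y_1 = 11, pos_z_1 = 9, pos_x_2 = 3, pos_y_2 = 11, pos_z_2 = 5, radius_2 = 2, pos_x_3 = 4, pos_y_3 = 12, pos_z_3 = 7, height_3 = 4, pos_x_4 = 6, pos_y_4 = 11, pos_z_4 = 10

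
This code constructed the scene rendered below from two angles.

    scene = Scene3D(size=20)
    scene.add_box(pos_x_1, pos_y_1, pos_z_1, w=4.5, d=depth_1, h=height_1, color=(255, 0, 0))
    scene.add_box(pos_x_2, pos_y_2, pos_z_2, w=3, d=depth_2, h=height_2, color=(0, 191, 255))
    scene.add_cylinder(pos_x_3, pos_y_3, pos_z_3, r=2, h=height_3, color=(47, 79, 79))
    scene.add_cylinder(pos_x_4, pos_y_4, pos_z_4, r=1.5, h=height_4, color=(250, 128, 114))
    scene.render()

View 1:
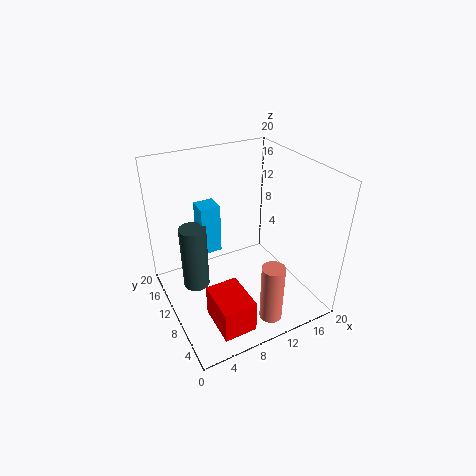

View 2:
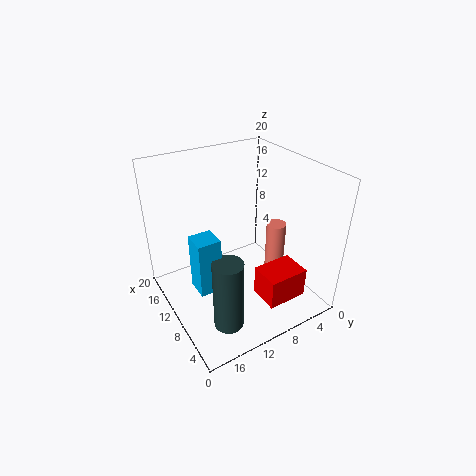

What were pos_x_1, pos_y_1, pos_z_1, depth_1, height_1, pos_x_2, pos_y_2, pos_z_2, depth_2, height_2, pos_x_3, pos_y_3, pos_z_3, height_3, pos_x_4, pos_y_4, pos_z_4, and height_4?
pos_x_1 = 4, pos_y_1 = 2, pos_z_1 = 0.5, depth_1 = 6, height_1 = 4.5, pos_x_2 = 6.5, pos_y_2 = 14.5, pos_z_2 = 5.5, depth_2 = 3, height_2 = 7.5, pos_x_3 = 5, pos_y_3 = 14.5, pos_z_3 = 0.5, height_3 = 10, pos_x_4 = 11, pos_y_4 = 2.5, pos_z_4 = 1.5, height_4 = 8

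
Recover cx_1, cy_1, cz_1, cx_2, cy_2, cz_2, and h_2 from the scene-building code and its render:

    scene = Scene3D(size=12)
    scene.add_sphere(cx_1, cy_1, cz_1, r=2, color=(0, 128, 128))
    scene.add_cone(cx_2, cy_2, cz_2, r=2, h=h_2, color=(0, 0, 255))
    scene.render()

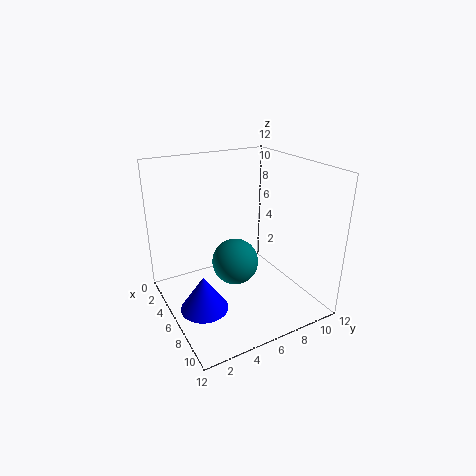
cx_1 = 5.5; cy_1 = 6; cz_1 = 3.5; cx_2 = 6.5; cy_2 = 2.5; cz_2 = 0.5; h_2 = 3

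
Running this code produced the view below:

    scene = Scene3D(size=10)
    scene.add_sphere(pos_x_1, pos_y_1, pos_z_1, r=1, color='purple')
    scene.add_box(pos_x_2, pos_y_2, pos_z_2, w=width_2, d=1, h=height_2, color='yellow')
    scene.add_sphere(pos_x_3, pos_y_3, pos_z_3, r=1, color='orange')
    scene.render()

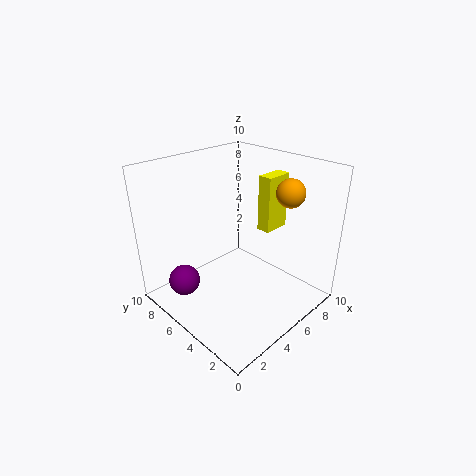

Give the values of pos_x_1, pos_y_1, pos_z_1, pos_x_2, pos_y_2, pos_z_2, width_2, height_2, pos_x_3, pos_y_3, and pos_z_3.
pos_x_1 = 1
pos_y_1 = 6
pos_z_1 = 3
pos_x_2 = 7
pos_y_2 = 4
pos_z_2 = 5
width_2 = 2
height_2 = 4
pos_x_3 = 8
pos_y_3 = 3
pos_z_3 = 8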